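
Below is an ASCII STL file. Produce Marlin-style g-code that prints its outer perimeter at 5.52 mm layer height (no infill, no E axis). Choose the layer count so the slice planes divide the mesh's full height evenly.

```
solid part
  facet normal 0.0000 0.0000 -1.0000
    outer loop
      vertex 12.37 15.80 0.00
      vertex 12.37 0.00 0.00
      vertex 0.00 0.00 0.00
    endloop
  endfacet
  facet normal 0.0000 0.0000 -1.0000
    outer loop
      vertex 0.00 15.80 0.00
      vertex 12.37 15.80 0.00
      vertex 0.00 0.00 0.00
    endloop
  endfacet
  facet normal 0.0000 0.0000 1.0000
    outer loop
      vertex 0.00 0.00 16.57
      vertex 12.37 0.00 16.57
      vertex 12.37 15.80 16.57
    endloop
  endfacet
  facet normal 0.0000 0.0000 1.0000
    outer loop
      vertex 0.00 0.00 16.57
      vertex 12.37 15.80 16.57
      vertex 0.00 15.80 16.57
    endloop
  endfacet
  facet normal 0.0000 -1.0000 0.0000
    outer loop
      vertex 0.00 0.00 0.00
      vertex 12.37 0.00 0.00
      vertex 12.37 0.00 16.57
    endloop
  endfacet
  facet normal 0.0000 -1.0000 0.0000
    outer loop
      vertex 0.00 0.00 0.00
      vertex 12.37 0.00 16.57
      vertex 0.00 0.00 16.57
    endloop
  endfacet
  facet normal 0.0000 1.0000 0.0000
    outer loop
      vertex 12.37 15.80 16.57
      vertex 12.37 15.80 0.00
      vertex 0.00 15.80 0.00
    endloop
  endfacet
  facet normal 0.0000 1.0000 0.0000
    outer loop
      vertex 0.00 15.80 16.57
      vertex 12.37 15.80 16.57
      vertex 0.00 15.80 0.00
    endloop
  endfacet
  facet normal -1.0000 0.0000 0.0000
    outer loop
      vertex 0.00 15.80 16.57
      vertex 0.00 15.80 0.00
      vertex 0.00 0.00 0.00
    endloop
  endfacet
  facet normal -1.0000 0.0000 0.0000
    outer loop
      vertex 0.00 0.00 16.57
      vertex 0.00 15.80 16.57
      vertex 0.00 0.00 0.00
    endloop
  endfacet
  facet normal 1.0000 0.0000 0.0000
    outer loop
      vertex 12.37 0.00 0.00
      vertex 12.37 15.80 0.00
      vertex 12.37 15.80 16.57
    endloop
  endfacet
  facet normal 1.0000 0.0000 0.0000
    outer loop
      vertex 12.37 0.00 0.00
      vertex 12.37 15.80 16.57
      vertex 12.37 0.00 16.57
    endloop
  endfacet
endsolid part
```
; perimeter-only toolpath
G21 ; units = mm
G90 ; absolute positioning
G28 ; home
; layer 1
G0 Z5.52
G0 X0.00 Y0.00
G1 X12.37 Y0.00
G1 X12.37 Y15.80
G1 X0.00 Y15.80
G1 X0.00 Y0.00
; layer 2
G0 Z11.05
G0 X0.00 Y0.00
G1 X12.37 Y0.00
G1 X12.37 Y15.80
G1 X0.00 Y15.80
G1 X0.00 Y0.00
; layer 3
G0 Z16.57
G0 X0.00 Y0.00
G1 X12.37 Y0.00
G1 X12.37 Y15.80
G1 X0.00 Y15.80
G1 X0.00 Y0.00
M2 ; end

The solid is a rectangular box, roughly 12.4 × 15.8 mm footprint and 16.6 mm tall. Slicing at Δz = 5.52 mm — 3 equal slices spanning the solid's height, so layer i sits at z = i·h/3 — gives 3 non-empty perimeters. Each is a 4-segment closed polygon; G0 lifts to the layer z and rapids to the start vertex, then G1 traces the edges.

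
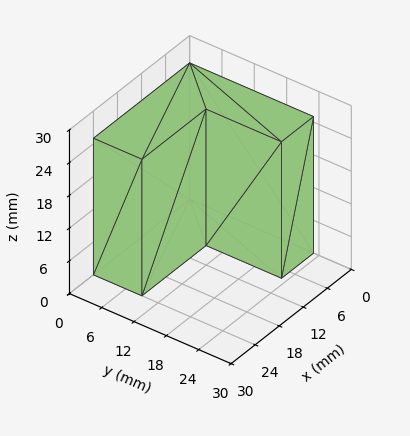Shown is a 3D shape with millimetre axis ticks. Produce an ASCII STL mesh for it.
Reading the render: the shape is an L-shaped prism: outer 24 × 23 mm, arm thicknesses ≈ 9 mm (horizontal) and 8 mm (vertical), extruded 25 mm in z (dimensions read to the nearest mm from the axis ticks). For the STL, each face is triangulated and given an outward normal.

solid part
  facet normal 0.0000 0.0000 -1.0000
    outer loop
      vertex 24.00 9.00 0.00
      vertex 24.00 0.00 0.00
      vertex 0.00 0.00 0.00
    endloop
  endfacet
  facet normal 0.0000 0.0000 -1.0000
    outer loop
      vertex 8.00 9.00 0.00
      vertex 24.00 9.00 0.00
      vertex 0.00 0.00 0.00
    endloop
  endfacet
  facet normal 0.0000 0.0000 -1.0000
    outer loop
      vertex 8.00 23.00 0.00
      vertex 8.00 9.00 0.00
      vertex 0.00 0.00 0.00
    endloop
  endfacet
  facet normal 0.0000 0.0000 -1.0000
    outer loop
      vertex 0.00 23.00 0.00
      vertex 8.00 23.00 0.00
      vertex 0.00 0.00 0.00
    endloop
  endfacet
  facet normal 0.0000 0.0000 1.0000
    outer loop
      vertex 0.00 0.00 25.00
      vertex 24.00 0.00 25.00
      vertex 24.00 9.00 25.00
    endloop
  endfacet
  facet normal 0.0000 0.0000 1.0000
    outer loop
      vertex 0.00 0.00 25.00
      vertex 24.00 9.00 25.00
      vertex 8.00 9.00 25.00
    endloop
  endfacet
  facet normal 0.0000 0.0000 1.0000
    outer loop
      vertex 0.00 0.00 25.00
      vertex 8.00 9.00 25.00
      vertex 8.00 23.00 25.00
    endloop
  endfacet
  facet normal 0.0000 0.0000 1.0000
    outer loop
      vertex 0.00 0.00 25.00
      vertex 8.00 23.00 25.00
      vertex 0.00 23.00 25.00
    endloop
  endfacet
  facet normal 0.0000 -1.0000 0.0000
    outer loop
      vertex 0.00 0.00 0.00
      vertex 24.00 0.00 0.00
      vertex 24.00 0.00 25.00
    endloop
  endfacet
  facet normal 0.0000 -1.0000 0.0000
    outer loop
      vertex 0.00 0.00 0.00
      vertex 24.00 0.00 25.00
      vertex 0.00 0.00 25.00
    endloop
  endfacet
  facet normal 1.0000 0.0000 0.0000
    outer loop
      vertex 24.00 0.00 0.00
      vertex 24.00 9.00 0.00
      vertex 24.00 9.00 25.00
    endloop
  endfacet
  facet normal 1.0000 0.0000 0.0000
    outer loop
      vertex 24.00 0.00 0.00
      vertex 24.00 9.00 25.00
      vertex 24.00 0.00 25.00
    endloop
  endfacet
  facet normal 0.0000 1.0000 0.0000
    outer loop
      vertex 24.00 9.00 0.00
      vertex 8.00 9.00 0.00
      vertex 8.00 9.00 25.00
    endloop
  endfacet
  facet normal 0.0000 1.0000 0.0000
    outer loop
      vertex 24.00 9.00 0.00
      vertex 8.00 9.00 25.00
      vertex 24.00 9.00 25.00
    endloop
  endfacet
  facet normal 1.0000 0.0000 0.0000
    outer loop
      vertex 8.00 9.00 0.00
      vertex 8.00 23.00 0.00
      vertex 8.00 23.00 25.00
    endloop
  endfacet
  facet normal 1.0000 0.0000 0.0000
    outer loop
      vertex 8.00 9.00 0.00
      vertex 8.00 23.00 25.00
      vertex 8.00 9.00 25.00
    endloop
  endfacet
  facet normal 0.0000 1.0000 0.0000
    outer loop
      vertex 8.00 23.00 0.00
      vertex 0.00 23.00 0.00
      vertex 0.00 23.00 25.00
    endloop
  endfacet
  facet normal 0.0000 1.0000 0.0000
    outer loop
      vertex 8.00 23.00 0.00
      vertex 0.00 23.00 25.00
      vertex 8.00 23.00 25.00
    endloop
  endfacet
  facet normal -1.0000 0.0000 0.0000
    outer loop
      vertex 0.00 23.00 0.00
      vertex 0.00 0.00 0.00
      vertex 0.00 0.00 25.00
    endloop
  endfacet
  facet normal -1.0000 0.0000 0.0000
    outer loop
      vertex 0.00 23.00 0.00
      vertex 0.00 0.00 25.00
      vertex 0.00 23.00 25.00
    endloop
  endfacet
endsolid part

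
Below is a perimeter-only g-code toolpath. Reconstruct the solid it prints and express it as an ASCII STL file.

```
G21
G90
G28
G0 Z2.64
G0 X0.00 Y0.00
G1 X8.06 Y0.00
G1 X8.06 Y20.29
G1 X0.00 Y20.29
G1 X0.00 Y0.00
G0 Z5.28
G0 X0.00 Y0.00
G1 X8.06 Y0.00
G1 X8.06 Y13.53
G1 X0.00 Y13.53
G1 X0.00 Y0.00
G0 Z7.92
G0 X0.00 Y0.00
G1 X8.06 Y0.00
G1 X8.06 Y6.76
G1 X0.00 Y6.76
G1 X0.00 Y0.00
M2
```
solid part
  facet normal 0.0000 0.0000 -1.0000
    outer loop
      vertex 8.06 27.05 0.00
      vertex 8.06 0.00 0.00
      vertex 0.00 0.00 0.00
    endloop
  endfacet
  facet normal 0.0000 0.0000 -1.0000
    outer loop
      vertex 0.00 27.05 0.00
      vertex 8.06 27.05 0.00
      vertex 0.00 0.00 0.00
    endloop
  endfacet
  facet normal 0.0000 -1.0000 0.0000
    outer loop
      vertex 0.00 0.00 0.00
      vertex 8.06 0.00 0.00
      vertex 8.06 0.00 10.56
    endloop
  endfacet
  facet normal 0.0000 -1.0000 0.0000
    outer loop
      vertex 0.00 0.00 0.00
      vertex 8.06 0.00 10.56
      vertex 0.00 0.00 10.56
    endloop
  endfacet
  facet normal 0.0000 0.3637 0.9315
    outer loop
      vertex 0.00 0.00 10.56
      vertex 8.06 0.00 10.56
      vertex 8.06 27.05 0.00
    endloop
  endfacet
  facet normal 0.0000 0.3637 0.9315
    outer loop
      vertex 0.00 0.00 10.56
      vertex 8.06 27.05 0.00
      vertex 0.00 27.05 0.00
    endloop
  endfacet
  facet normal -1.0000 0.0000 0.0000
    outer loop
      vertex 0.00 0.00 10.56
      vertex 0.00 27.05 0.00
      vertex 0.00 0.00 0.00
    endloop
  endfacet
  facet normal 1.0000 0.0000 0.0000
    outer loop
      vertex 8.06 0.00 0.00
      vertex 8.06 27.05 0.00
      vertex 8.06 0.00 10.56
    endloop
  endfacet
endsolid part

The G0 Z moves step by Δz≈2.64 mm. The G1 loops shrink linearly with z, so the solid tapers from its base footprint up to z≈10.6. Closing with a flat bottom cap and the tapered top and triangulating gives 8 facets — a wedge (ramp): 8.06 × 27.1 mm base, rising to 10.6 mm along the y=0 edge and sloping linearly to z=0 at y=27.1.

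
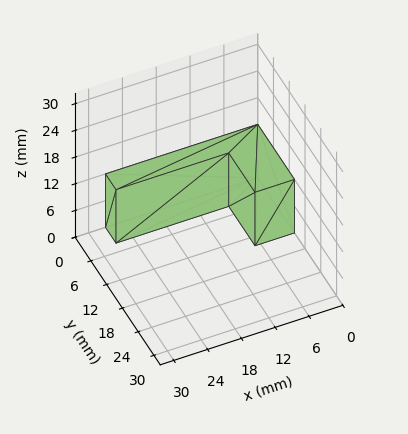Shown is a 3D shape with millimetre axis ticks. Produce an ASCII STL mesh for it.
Reading the render: the shape is an L-shaped prism: outer 27 × 14 mm, arm thicknesses ≈ 4 mm (horizontal) and 7 mm (vertical), extruded 12 mm in z (dimensions read to the nearest mm from the axis ticks). For the STL, each face is triangulated and given an outward normal.

solid part
  facet normal 0.0000 0.0000 -1.0000
    outer loop
      vertex 27.000 4.000 0.000
      vertex 27.000 0.000 0.000
      vertex 0.000 0.000 0.000
    endloop
  endfacet
  facet normal 0.0000 0.0000 -1.0000
    outer loop
      vertex 7.000 4.000 0.000
      vertex 27.000 4.000 0.000
      vertex 0.000 0.000 0.000
    endloop
  endfacet
  facet normal 0.0000 0.0000 -1.0000
    outer loop
      vertex 7.000 14.000 0.000
      vertex 7.000 4.000 0.000
      vertex 0.000 0.000 0.000
    endloop
  endfacet
  facet normal 0.0000 0.0000 -1.0000
    outer loop
      vertex 0.000 14.000 0.000
      vertex 7.000 14.000 0.000
      vertex 0.000 0.000 0.000
    endloop
  endfacet
  facet normal 0.0000 0.0000 1.0000
    outer loop
      vertex 0.000 0.000 12.000
      vertex 27.000 0.000 12.000
      vertex 27.000 4.000 12.000
    endloop
  endfacet
  facet normal 0.0000 0.0000 1.0000
    outer loop
      vertex 0.000 0.000 12.000
      vertex 27.000 4.000 12.000
      vertex 7.000 4.000 12.000
    endloop
  endfacet
  facet normal 0.0000 0.0000 1.0000
    outer loop
      vertex 0.000 0.000 12.000
      vertex 7.000 4.000 12.000
      vertex 7.000 14.000 12.000
    endloop
  endfacet
  facet normal 0.0000 0.0000 1.0000
    outer loop
      vertex 0.000 0.000 12.000
      vertex 7.000 14.000 12.000
      vertex 0.000 14.000 12.000
    endloop
  endfacet
  facet normal 0.0000 -1.0000 0.0000
    outer loop
      vertex 0.000 0.000 0.000
      vertex 27.000 0.000 0.000
      vertex 27.000 0.000 12.000
    endloop
  endfacet
  facet normal 0.0000 -1.0000 0.0000
    outer loop
      vertex 0.000 0.000 0.000
      vertex 27.000 0.000 12.000
      vertex 0.000 0.000 12.000
    endloop
  endfacet
  facet normal 1.0000 0.0000 0.0000
    outer loop
      vertex 27.000 0.000 0.000
      vertex 27.000 4.000 0.000
      vertex 27.000 4.000 12.000
    endloop
  endfacet
  facet normal 1.0000 0.0000 0.0000
    outer loop
      vertex 27.000 0.000 0.000
      vertex 27.000 4.000 12.000
      vertex 27.000 0.000 12.000
    endloop
  endfacet
  facet normal 0.0000 1.0000 0.0000
    outer loop
      vertex 27.000 4.000 0.000
      vertex 7.000 4.000 0.000
      vertex 7.000 4.000 12.000
    endloop
  endfacet
  facet normal 0.0000 1.0000 0.0000
    outer loop
      vertex 27.000 4.000 0.000
      vertex 7.000 4.000 12.000
      vertex 27.000 4.000 12.000
    endloop
  endfacet
  facet normal 1.0000 0.0000 0.0000
    outer loop
      vertex 7.000 4.000 0.000
      vertex 7.000 14.000 0.000
      vertex 7.000 14.000 12.000
    endloop
  endfacet
  facet normal 1.0000 0.0000 0.0000
    outer loop
      vertex 7.000 4.000 0.000
      vertex 7.000 14.000 12.000
      vertex 7.000 4.000 12.000
    endloop
  endfacet
  facet normal 0.0000 1.0000 0.0000
    outer loop
      vertex 7.000 14.000 0.000
      vertex 0.000 14.000 0.000
      vertex 0.000 14.000 12.000
    endloop
  endfacet
  facet normal 0.0000 1.0000 0.0000
    outer loop
      vertex 7.000 14.000 0.000
      vertex 0.000 14.000 12.000
      vertex 7.000 14.000 12.000
    endloop
  endfacet
  facet normal -1.0000 0.0000 0.0000
    outer loop
      vertex 0.000 14.000 0.000
      vertex 0.000 0.000 0.000
      vertex 0.000 0.000 12.000
    endloop
  endfacet
  facet normal -1.0000 0.0000 0.0000
    outer loop
      vertex 0.000 14.000 0.000
      vertex 0.000 0.000 12.000
      vertex 0.000 14.000 12.000
    endloop
  endfacet
endsolid part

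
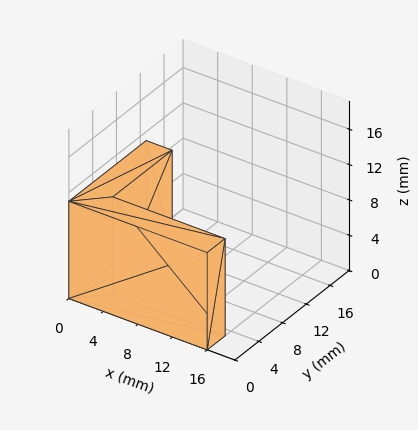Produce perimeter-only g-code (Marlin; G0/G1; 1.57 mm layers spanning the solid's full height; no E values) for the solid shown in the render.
Reading the render: the shape is an L-shaped prism: outer 16 × 13 mm, arm thicknesses ≈ 3 mm (horizontal) and 3 mm (vertical), extruded 11 mm in z (dimensions read to the nearest mm from the axis ticks). For the g-code, the solid's height is divided into equal slices at the stated Δz and each level perimeter traced with G1 moves after a G0 lift.

; perimeter-only toolpath
G21 ; units = mm
G90 ; absolute positioning
G28 ; home
; layer 1
G0 Z1.57
G0 X0.00 Y0.00
G1 X16.00 Y0.00
G1 X16.00 Y3.00
G1 X3.00 Y3.00
G1 X3.00 Y13.00
G1 X0.00 Y13.00
G1 X0.00 Y0.00
; layer 2
G0 Z3.14
G0 X0.00 Y0.00
G1 X16.00 Y0.00
G1 X16.00 Y3.00
G1 X3.00 Y3.00
G1 X3.00 Y13.00
G1 X0.00 Y13.00
G1 X0.00 Y0.00
; layer 3
G0 Z4.71
G0 X0.00 Y0.00
G1 X16.00 Y0.00
G1 X16.00 Y3.00
G1 X3.00 Y3.00
G1 X3.00 Y13.00
G1 X0.00 Y13.00
G1 X0.00 Y0.00
; layer 4
G0 Z6.29
G0 X0.00 Y0.00
G1 X16.00 Y0.00
G1 X16.00 Y3.00
G1 X3.00 Y3.00
G1 X3.00 Y13.00
G1 X0.00 Y13.00
G1 X0.00 Y0.00
; layer 5
G0 Z7.86
G0 X0.00 Y0.00
G1 X16.00 Y0.00
G1 X16.00 Y3.00
G1 X3.00 Y3.00
G1 X3.00 Y13.00
G1 X0.00 Y13.00
G1 X0.00 Y0.00
; layer 6
G0 Z9.43
G0 X0.00 Y0.00
G1 X16.00 Y0.00
G1 X16.00 Y3.00
G1 X3.00 Y3.00
G1 X3.00 Y13.00
G1 X0.00 Y13.00
G1 X0.00 Y0.00
; layer 7
G0 Z11.00
G0 X0.00 Y0.00
G1 X16.00 Y0.00
G1 X16.00 Y3.00
G1 X3.00 Y3.00
G1 X3.00 Y13.00
G1 X0.00 Y13.00
G1 X0.00 Y0.00
M2 ; end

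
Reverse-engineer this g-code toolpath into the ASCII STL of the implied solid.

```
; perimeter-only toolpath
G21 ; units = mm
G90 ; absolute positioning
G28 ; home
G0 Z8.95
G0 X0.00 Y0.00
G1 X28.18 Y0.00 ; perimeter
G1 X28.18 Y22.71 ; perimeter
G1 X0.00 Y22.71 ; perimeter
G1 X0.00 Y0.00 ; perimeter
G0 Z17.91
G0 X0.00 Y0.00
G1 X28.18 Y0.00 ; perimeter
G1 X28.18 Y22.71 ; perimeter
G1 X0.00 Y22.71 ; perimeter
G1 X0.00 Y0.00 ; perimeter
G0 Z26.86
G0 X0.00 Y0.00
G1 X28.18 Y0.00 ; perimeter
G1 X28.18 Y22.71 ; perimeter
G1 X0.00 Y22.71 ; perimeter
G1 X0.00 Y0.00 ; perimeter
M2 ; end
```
solid part
  facet normal 0.0000 0.0000 -1.0000
    outer loop
      vertex 28.18 22.71 0.00
      vertex 28.18 0.00 0.00
      vertex 0.00 0.00 0.00
    endloop
  endfacet
  facet normal 0.0000 0.0000 -1.0000
    outer loop
      vertex 0.00 22.71 0.00
      vertex 28.18 22.71 0.00
      vertex 0.00 0.00 0.00
    endloop
  endfacet
  facet normal 0.0000 0.0000 1.0000
    outer loop
      vertex 0.00 0.00 26.86
      vertex 28.18 0.00 26.86
      vertex 28.18 22.71 26.86
    endloop
  endfacet
  facet normal 0.0000 0.0000 1.0000
    outer loop
      vertex 0.00 0.00 26.86
      vertex 28.18 22.71 26.86
      vertex 0.00 22.71 26.86
    endloop
  endfacet
  facet normal 0.0000 -1.0000 0.0000
    outer loop
      vertex 0.00 0.00 0.00
      vertex 28.18 0.00 0.00
      vertex 28.18 0.00 26.86
    endloop
  endfacet
  facet normal 0.0000 -1.0000 0.0000
    outer loop
      vertex 0.00 0.00 0.00
      vertex 28.18 0.00 26.86
      vertex 0.00 0.00 26.86
    endloop
  endfacet
  facet normal 0.0000 1.0000 0.0000
    outer loop
      vertex 28.18 22.71 26.86
      vertex 28.18 22.71 0.00
      vertex 0.00 22.71 0.00
    endloop
  endfacet
  facet normal 0.0000 1.0000 0.0000
    outer loop
      vertex 0.00 22.71 26.86
      vertex 28.18 22.71 26.86
      vertex 0.00 22.71 0.00
    endloop
  endfacet
  facet normal -1.0000 0.0000 0.0000
    outer loop
      vertex 0.00 22.71 26.86
      vertex 0.00 22.71 0.00
      vertex 0.00 0.00 0.00
    endloop
  endfacet
  facet normal -1.0000 0.0000 0.0000
    outer loop
      vertex 0.00 0.00 26.86
      vertex 0.00 22.71 26.86
      vertex 0.00 0.00 0.00
    endloop
  endfacet
  facet normal 1.0000 0.0000 0.0000
    outer loop
      vertex 28.18 0.00 0.00
      vertex 28.18 22.71 0.00
      vertex 28.18 22.71 26.86
    endloop
  endfacet
  facet normal 1.0000 0.0000 0.0000
    outer loop
      vertex 28.18 0.00 0.00
      vertex 28.18 22.71 26.86
      vertex 28.18 0.00 26.86
    endloop
  endfacet
endsolid part

The G0 Z moves step by Δz≈8.95 mm. Every layer's G1 loop is the same polygon, so the solid is a straight extrusion of it from z=0 to z≈26.9. Closing with flat bottom and top caps and triangulating gives 12 facets — a rectangular box, roughly 28.2 × 22.7 mm footprint and 26.9 mm tall.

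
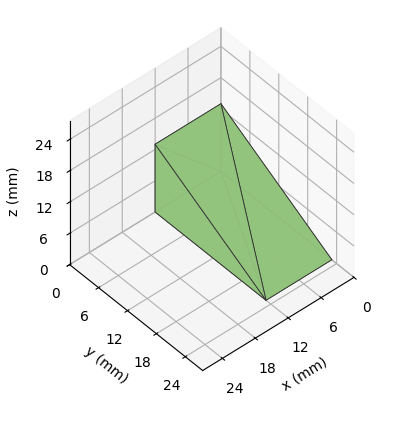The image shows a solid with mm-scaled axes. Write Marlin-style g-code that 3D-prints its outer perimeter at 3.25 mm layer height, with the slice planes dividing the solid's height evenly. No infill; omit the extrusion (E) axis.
Reading the render: the shape is a wedge (ramp): 12 × 23 mm base, rising to 13 mm along the y=0 edge and sloping linearly to z=0 at y=23 (dimensions read to the nearest mm from the axis ticks). For the g-code, the solid's height is divided into equal slices at the stated Δz and each level perimeter traced with G1 moves after a G0 lift.

; perimeter-only toolpath
G21 ; units = mm
G90 ; absolute positioning
G28 ; home
; layer 1
G0 Z3.25
G0 X0.00 Y0.00
G1 X12.00 Y0.00
G1 X12.00 Y17.25
G1 X0.00 Y17.25
G1 X0.00 Y0.00
; layer 2
G0 Z6.50
G0 X0.00 Y0.00
G1 X12.00 Y0.00
G1 X12.00 Y11.50
G1 X0.00 Y11.50
G1 X0.00 Y0.00
; layer 3
G0 Z9.75
G0 X0.00 Y0.00
G1 X12.00 Y0.00
G1 X12.00 Y5.75
G1 X0.00 Y5.75
G1 X0.00 Y0.00
M2 ; end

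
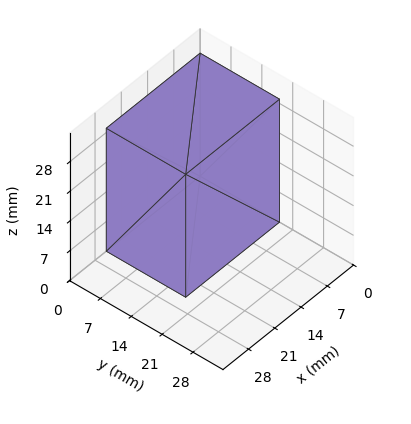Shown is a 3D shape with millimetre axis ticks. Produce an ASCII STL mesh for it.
Reading the render: the shape is a rectangular box, roughly 25 × 18 mm footprint and 29 mm tall (dimensions read to the nearest mm from the axis ticks). For the STL, each face is triangulated and given an outward normal.

solid part
  facet normal 0.0000 0.0000 -1.0000
    outer loop
      vertex 25.0 18.0 0.0
      vertex 25.0 0.0 0.0
      vertex 0.0 0.0 0.0
    endloop
  endfacet
  facet normal 0.0000 0.0000 -1.0000
    outer loop
      vertex 0.0 18.0 0.0
      vertex 25.0 18.0 0.0
      vertex 0.0 0.0 0.0
    endloop
  endfacet
  facet normal 0.0000 0.0000 1.0000
    outer loop
      vertex 0.0 0.0 29.0
      vertex 25.0 0.0 29.0
      vertex 25.0 18.0 29.0
    endloop
  endfacet
  facet normal 0.0000 0.0000 1.0000
    outer loop
      vertex 0.0 0.0 29.0
      vertex 25.0 18.0 29.0
      vertex 0.0 18.0 29.0
    endloop
  endfacet
  facet normal 0.0000 -1.0000 0.0000
    outer loop
      vertex 0.0 0.0 0.0
      vertex 25.0 0.0 0.0
      vertex 25.0 0.0 29.0
    endloop
  endfacet
  facet normal 0.0000 -1.0000 0.0000
    outer loop
      vertex 0.0 0.0 0.0
      vertex 25.0 0.0 29.0
      vertex 0.0 0.0 29.0
    endloop
  endfacet
  facet normal 0.0000 1.0000 0.0000
    outer loop
      vertex 25.0 18.0 29.0
      vertex 25.0 18.0 0.0
      vertex 0.0 18.0 0.0
    endloop
  endfacet
  facet normal 0.0000 1.0000 0.0000
    outer loop
      vertex 0.0 18.0 29.0
      vertex 25.0 18.0 29.0
      vertex 0.0 18.0 0.0
    endloop
  endfacet
  facet normal -1.0000 0.0000 0.0000
    outer loop
      vertex 0.0 18.0 29.0
      vertex 0.0 18.0 0.0
      vertex 0.0 0.0 0.0
    endloop
  endfacet
  facet normal -1.0000 0.0000 0.0000
    outer loop
      vertex 0.0 0.0 29.0
      vertex 0.0 18.0 29.0
      vertex 0.0 0.0 0.0
    endloop
  endfacet
  facet normal 1.0000 0.0000 0.0000
    outer loop
      vertex 25.0 0.0 0.0
      vertex 25.0 18.0 0.0
      vertex 25.0 18.0 29.0
    endloop
  endfacet
  facet normal 1.0000 0.0000 0.0000
    outer loop
      vertex 25.0 0.0 0.0
      vertex 25.0 18.0 29.0
      vertex 25.0 0.0 29.0
    endloop
  endfacet
endsolid part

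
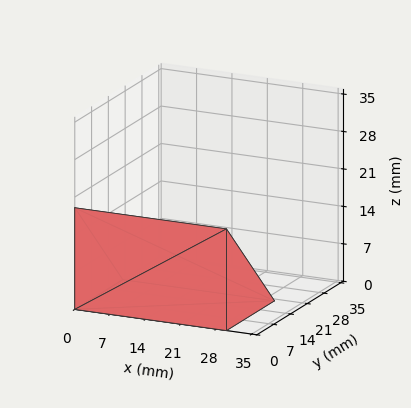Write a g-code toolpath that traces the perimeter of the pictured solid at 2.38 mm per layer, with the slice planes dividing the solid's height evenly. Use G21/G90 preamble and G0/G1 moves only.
Reading the render: the shape is a wedge (ramp): 30 × 20 mm base, rising to 19 mm along the y=0 edge and sloping linearly to z=0 at y=20 (dimensions read to the nearest mm from the axis ticks). For the g-code, the solid's height is divided into equal slices at the stated Δz and each level perimeter traced with G1 moves after a G0 lift.

; perimeter-only toolpath
G21 ; units = mm
G90 ; absolute positioning
G28 ; home
; layer 1
G0 Z2.38
G0 X0.00 Y0.00
G1 X30.00 Y0.00
G1 X30.00 Y17.50
G1 X0.00 Y17.50
G1 X0.00 Y0.00
; layer 2
G0 Z4.75
G0 X0.00 Y0.00
G1 X30.00 Y0.00
G1 X30.00 Y15.00
G1 X0.00 Y15.00
G1 X0.00 Y0.00
; layer 3
G0 Z7.12
G0 X0.00 Y0.00
G1 X30.00 Y0.00
G1 X30.00 Y12.50
G1 X0.00 Y12.50
G1 X0.00 Y0.00
; layer 4
G0 Z9.50
G0 X0.00 Y0.00
G1 X30.00 Y0.00
G1 X30.00 Y10.00
G1 X0.00 Y10.00
G1 X0.00 Y0.00
; layer 5
G0 Z11.88
G0 X0.00 Y0.00
G1 X30.00 Y0.00
G1 X30.00 Y7.50
G1 X0.00 Y7.50
G1 X0.00 Y0.00
; layer 6
G0 Z14.25
G0 X0.00 Y0.00
G1 X30.00 Y0.00
G1 X30.00 Y5.00
G1 X0.00 Y5.00
G1 X0.00 Y0.00
; layer 7
G0 Z16.62
G0 X0.00 Y0.00
G1 X30.00 Y0.00
G1 X30.00 Y2.50
G1 X0.00 Y2.50
G1 X0.00 Y0.00
M2 ; end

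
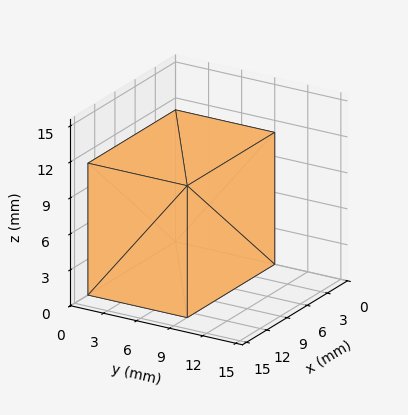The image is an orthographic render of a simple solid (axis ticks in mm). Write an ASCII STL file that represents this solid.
Reading the render: the shape is a rectangular box, roughly 13 × 9 mm footprint and 11 mm tall (dimensions read to the nearest mm from the axis ticks). For the STL, each face is triangulated and given an outward normal.

solid part
  facet normal 0.0000 0.0000 -1.0000
    outer loop
      vertex 13.0 9.0 0.0
      vertex 13.0 0.0 0.0
      vertex 0.0 0.0 0.0
    endloop
  endfacet
  facet normal 0.0000 0.0000 -1.0000
    outer loop
      vertex 0.0 9.0 0.0
      vertex 13.0 9.0 0.0
      vertex 0.0 0.0 0.0
    endloop
  endfacet
  facet normal 0.0000 0.0000 1.0000
    outer loop
      vertex 0.0 0.0 11.0
      vertex 13.0 0.0 11.0
      vertex 13.0 9.0 11.0
    endloop
  endfacet
  facet normal 0.0000 0.0000 1.0000
    outer loop
      vertex 0.0 0.0 11.0
      vertex 13.0 9.0 11.0
      vertex 0.0 9.0 11.0
    endloop
  endfacet
  facet normal 0.0000 -1.0000 0.0000
    outer loop
      vertex 0.0 0.0 0.0
      vertex 13.0 0.0 0.0
      vertex 13.0 0.0 11.0
    endloop
  endfacet
  facet normal 0.0000 -1.0000 0.0000
    outer loop
      vertex 0.0 0.0 0.0
      vertex 13.0 0.0 11.0
      vertex 0.0 0.0 11.0
    endloop
  endfacet
  facet normal 0.0000 1.0000 0.0000
    outer loop
      vertex 13.0 9.0 11.0
      vertex 13.0 9.0 0.0
      vertex 0.0 9.0 0.0
    endloop
  endfacet
  facet normal 0.0000 1.0000 0.0000
    outer loop
      vertex 0.0 9.0 11.0
      vertex 13.0 9.0 11.0
      vertex 0.0 9.0 0.0
    endloop
  endfacet
  facet normal -1.0000 0.0000 0.0000
    outer loop
      vertex 0.0 9.0 11.0
      vertex 0.0 9.0 0.0
      vertex 0.0 0.0 0.0
    endloop
  endfacet
  facet normal -1.0000 0.0000 0.0000
    outer loop
      vertex 0.0 0.0 11.0
      vertex 0.0 9.0 11.0
      vertex 0.0 0.0 0.0
    endloop
  endfacet
  facet normal 1.0000 0.0000 0.0000
    outer loop
      vertex 13.0 0.0 0.0
      vertex 13.0 9.0 0.0
      vertex 13.0 9.0 11.0
    endloop
  endfacet
  facet normal 1.0000 0.0000 0.0000
    outer loop
      vertex 13.0 0.0 0.0
      vertex 13.0 9.0 11.0
      vertex 13.0 0.0 11.0
    endloop
  endfacet
endsolid part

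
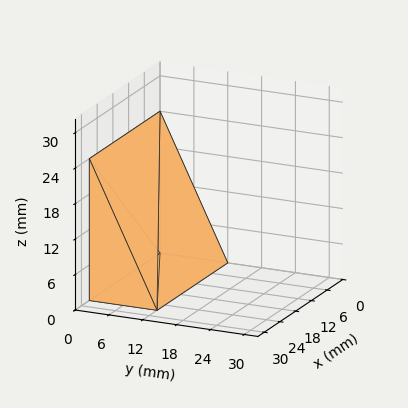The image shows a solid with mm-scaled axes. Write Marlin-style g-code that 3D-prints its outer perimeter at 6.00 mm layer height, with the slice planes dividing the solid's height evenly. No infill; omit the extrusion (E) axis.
Reading the render: the shape is a wedge (ramp): 27 × 12 mm base, rising to 24 mm along the y=0 edge and sloping linearly to z=0 at y=12 (dimensions read to the nearest mm from the axis ticks). For the g-code, the solid's height is divided into equal slices at the stated Δz and each level perimeter traced with G1 moves after a G0 lift.

; perimeter-only toolpath
G21 ; units = mm
G90 ; absolute positioning
G28 ; home
; layer 1
G0 Z6.00
G0 X0.00 Y0.00
G1 X27.00 Y0.00
G1 X27.00 Y9.00
G1 X0.00 Y9.00
G1 X0.00 Y0.00
; layer 2
G0 Z12.00
G0 X0.00 Y0.00
G1 X27.00 Y0.00
G1 X27.00 Y6.00
G1 X0.00 Y6.00
G1 X0.00 Y0.00
; layer 3
G0 Z18.00
G0 X0.00 Y0.00
G1 X27.00 Y0.00
G1 X27.00 Y3.00
G1 X0.00 Y3.00
G1 X0.00 Y0.00
M2 ; end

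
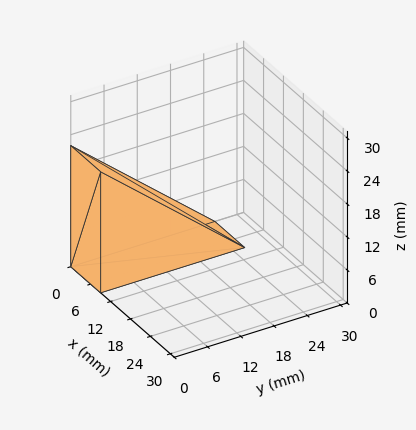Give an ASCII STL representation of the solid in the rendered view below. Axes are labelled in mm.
Reading the render: the shape is a wedge (ramp): 9 × 26 mm base, rising to 22 mm along the y=0 edge and sloping linearly to z=0 at y=26 (dimensions read to the nearest mm from the axis ticks). For the STL, each face is triangulated and given an outward normal.

solid part
  facet normal 0.0000 0.0000 -1.0000
    outer loop
      vertex 9.00 26.00 0.00
      vertex 9.00 0.00 0.00
      vertex 0.00 0.00 0.00
    endloop
  endfacet
  facet normal 0.0000 0.0000 -1.0000
    outer loop
      vertex 0.00 26.00 0.00
      vertex 9.00 26.00 0.00
      vertex 0.00 0.00 0.00
    endloop
  endfacet
  facet normal 0.0000 -1.0000 0.0000
    outer loop
      vertex 0.00 0.00 0.00
      vertex 9.00 0.00 0.00
      vertex 9.00 0.00 22.00
    endloop
  endfacet
  facet normal 0.0000 -1.0000 0.0000
    outer loop
      vertex 0.00 0.00 0.00
      vertex 9.00 0.00 22.00
      vertex 0.00 0.00 22.00
    endloop
  endfacet
  facet normal 0.0000 0.6459 0.7634
    outer loop
      vertex 0.00 0.00 22.00
      vertex 9.00 0.00 22.00
      vertex 9.00 26.00 0.00
    endloop
  endfacet
  facet normal 0.0000 0.6459 0.7634
    outer loop
      vertex 0.00 0.00 22.00
      vertex 9.00 26.00 0.00
      vertex 0.00 26.00 0.00
    endloop
  endfacet
  facet normal -1.0000 0.0000 0.0000
    outer loop
      vertex 0.00 0.00 22.00
      vertex 0.00 26.00 0.00
      vertex 0.00 0.00 0.00
    endloop
  endfacet
  facet normal 1.0000 0.0000 0.0000
    outer loop
      vertex 9.00 0.00 0.00
      vertex 9.00 26.00 0.00
      vertex 9.00 0.00 22.00
    endloop
  endfacet
endsolid part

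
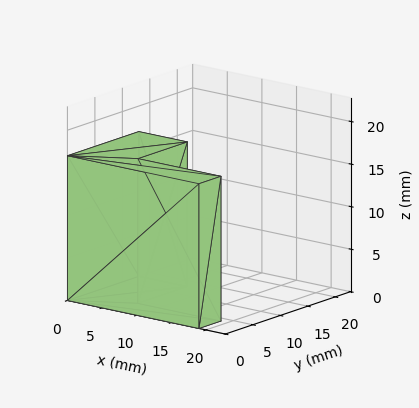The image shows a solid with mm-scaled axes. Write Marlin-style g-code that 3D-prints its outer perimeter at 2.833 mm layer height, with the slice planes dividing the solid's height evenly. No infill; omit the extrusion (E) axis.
Reading the render: the shape is an L-shaped prism: outer 19 × 13 mm, arm thicknesses ≈ 4 mm (horizontal) and 7 mm (vertical), extruded 17 mm in z (dimensions read to the nearest mm from the axis ticks). For the g-code, the solid's height is divided into equal slices at the stated Δz and each level perimeter traced with G1 moves after a G0 lift.

; perimeter-only toolpath
G21 ; units = mm
G90 ; absolute positioning
G28 ; home
; layer 1
G0 Z2.833
G0 X0.000 Y0.000
G1 X19.000 Y0.000
G1 X19.000 Y4.000
G1 X7.000 Y4.000
G1 X7.000 Y13.000
G1 X0.000 Y13.000
G1 X0.000 Y0.000
; layer 2
G0 Z5.667
G0 X0.000 Y0.000
G1 X19.000 Y0.000
G1 X19.000 Y4.000
G1 X7.000 Y4.000
G1 X7.000 Y13.000
G1 X0.000 Y13.000
G1 X0.000 Y0.000
; layer 3
G0 Z8.500
G0 X0.000 Y0.000
G1 X19.000 Y0.000
G1 X19.000 Y4.000
G1 X7.000 Y4.000
G1 X7.000 Y13.000
G1 X0.000 Y13.000
G1 X0.000 Y0.000
; layer 4
G0 Z11.333
G0 X0.000 Y0.000
G1 X19.000 Y0.000
G1 X19.000 Y4.000
G1 X7.000 Y4.000
G1 X7.000 Y13.000
G1 X0.000 Y13.000
G1 X0.000 Y0.000
; layer 5
G0 Z14.167
G0 X0.000 Y0.000
G1 X19.000 Y0.000
G1 X19.000 Y4.000
G1 X7.000 Y4.000
G1 X7.000 Y13.000
G1 X0.000 Y13.000
G1 X0.000 Y0.000
; layer 6
G0 Z17.000
G0 X0.000 Y0.000
G1 X19.000 Y0.000
G1 X19.000 Y4.000
G1 X7.000 Y4.000
G1 X7.000 Y13.000
G1 X0.000 Y13.000
G1 X0.000 Y0.000
M2 ; end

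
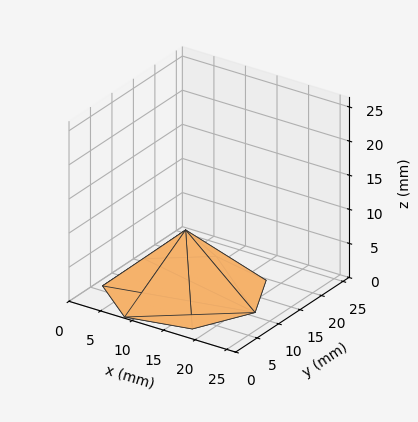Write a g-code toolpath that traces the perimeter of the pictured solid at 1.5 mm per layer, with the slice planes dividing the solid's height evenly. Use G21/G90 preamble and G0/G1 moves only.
Reading the render: the shape is a regular 7-sided pyramid, base circumscribed radius ≈ 11 mm, apex at z ≈ 9 mm (dimensions read to the nearest mm from the axis ticks). For the g-code, the solid's height is divided into equal slices at the stated Δz and each level perimeter traced with G1 moves after a G0 lift.

; perimeter-only toolpath
G21 ; units = mm
G90 ; absolute positioning
G28 ; home
; layer 1
G0 Z1.5
G0 X20.2 Y11.0
G1 X16.8 Y18.2
G1 X9.0 Y19.9
G1 X2.8 Y15.0
G1 X2.8 Y7.0
G1 X9.0 Y2.1
G1 X16.8 Y3.8
G1 X20.2 Y11.0
; layer 2
G0 Z3.0
G0 X18.3 Y11.0
G1 X15.6 Y16.7
G1 X9.4 Y18.1
G1 X4.4 Y14.2
G1 X4.4 Y7.8
G1 X9.4 Y3.9
G1 X15.6 Y5.3
G1 X18.3 Y11.0
; layer 3
G0 Z4.5
G0 X16.5 Y11.0
G1 X14.4 Y15.3
G1 X9.8 Y16.4
G1 X6.0 Y13.4
G1 X6.0 Y8.6
G1 X9.8 Y5.7
G1 X14.4 Y6.7
G1 X16.5 Y11.0
; layer 4
G0 Z6.0
G0 X14.7 Y11.0
G1 X13.3 Y13.9
G1 X10.2 Y14.6
G1 X7.7 Y12.6
G1 X7.7 Y9.4
G1 X10.2 Y7.4
G1 X13.3 Y8.1
G1 X14.7 Y11.0
; layer 5
G0 Z7.5
G0 X12.8 Y11.0
G1 X12.2 Y12.4
G1 X10.6 Y12.8
G1 X9.4 Y11.8
G1 X9.4 Y10.2
G1 X10.6 Y9.2
G1 X12.2 Y9.6
G1 X12.8 Y11.0
M2 ; end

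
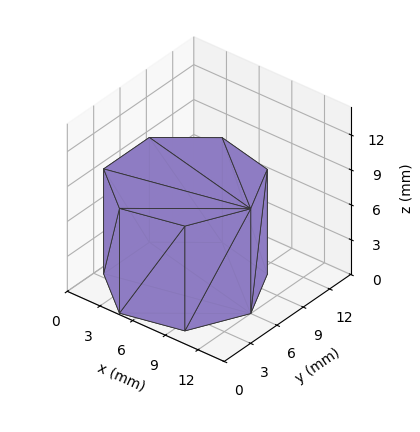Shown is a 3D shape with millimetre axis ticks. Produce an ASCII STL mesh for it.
Reading the render: the shape is a regular 7-sided prism (a cylinder approximated with 7 flat sides), circumscribed radius ≈ 6 mm, height ≈ 9 mm (dimensions read to the nearest mm from the axis ticks). For the STL, each face is triangulated and given an outward normal.

solid part
  facet normal 0.0000 0.0000 -1.0000
    outer loop
      vertex 4.665 11.850 0.000
      vertex 9.741 10.691 0.000
      vertex 12.000 6.000 0.000
    endloop
  endfacet
  facet normal 0.0000 0.0000 -1.0000
    outer loop
      vertex 0.594 8.603 0.000
      vertex 4.665 11.850 0.000
      vertex 12.000 6.000 0.000
    endloop
  endfacet
  facet normal 0.0000 0.0000 -1.0000
    outer loop
      vertex 0.594 3.397 0.000
      vertex 0.594 8.603 0.000
      vertex 12.000 6.000 0.000
    endloop
  endfacet
  facet normal 0.0000 0.0000 -1.0000
    outer loop
      vertex 4.665 0.150 0.000
      vertex 0.594 3.397 0.000
      vertex 12.000 6.000 0.000
    endloop
  endfacet
  facet normal 0.0000 0.0000 -1.0000
    outer loop
      vertex 9.741 1.309 0.000
      vertex 4.665 0.150 0.000
      vertex 12.000 6.000 0.000
    endloop
  endfacet
  facet normal 0.0000 0.0000 1.0000
    outer loop
      vertex 12.000 6.000 9.000
      vertex 9.741 10.691 9.000
      vertex 4.665 11.850 9.000
    endloop
  endfacet
  facet normal 0.0000 0.0000 1.0000
    outer loop
      vertex 12.000 6.000 9.000
      vertex 4.665 11.850 9.000
      vertex 0.594 8.603 9.000
    endloop
  endfacet
  facet normal 0.0000 0.0000 1.0000
    outer loop
      vertex 12.000 6.000 9.000
      vertex 0.594 8.603 9.000
      vertex 0.594 3.397 9.000
    endloop
  endfacet
  facet normal 0.0000 0.0000 1.0000
    outer loop
      vertex 12.000 6.000 9.000
      vertex 0.594 3.397 9.000
      vertex 4.665 0.150 9.000
    endloop
  endfacet
  facet normal 0.0000 0.0000 1.0000
    outer loop
      vertex 12.000 6.000 9.000
      vertex 4.665 0.150 9.000
      vertex 9.741 1.309 9.000
    endloop
  endfacet
  facet normal 0.9010 0.4339 0.0000
    outer loop
      vertex 12.000 6.000 0.000
      vertex 9.741 10.691 0.000
      vertex 9.741 10.691 9.000
    endloop
  endfacet
  facet normal 0.9010 0.4339 0.0000
    outer loop
      vertex 12.000 6.000 0.000
      vertex 9.741 10.691 9.000
      vertex 12.000 6.000 9.000
    endloop
  endfacet
  facet normal 0.2226 0.9749 0.0000
    outer loop
      vertex 9.741 10.691 0.000
      vertex 4.665 11.850 0.000
      vertex 4.665 11.850 9.000
    endloop
  endfacet
  facet normal 0.2226 0.9749 0.0000
    outer loop
      vertex 9.741 10.691 0.000
      vertex 4.665 11.850 9.000
      vertex 9.741 10.691 9.000
    endloop
  endfacet
  facet normal -0.6235 0.7818 0.0000
    outer loop
      vertex 4.665 11.850 0.000
      vertex 0.594 8.603 0.000
      vertex 0.594 8.603 9.000
    endloop
  endfacet
  facet normal -0.6235 0.7818 0.0000
    outer loop
      vertex 4.665 11.850 0.000
      vertex 0.594 8.603 9.000
      vertex 4.665 11.850 9.000
    endloop
  endfacet
  facet normal -1.0000 0.0000 0.0000
    outer loop
      vertex 0.594 8.603 0.000
      vertex 0.594 3.397 0.000
      vertex 0.594 3.397 9.000
    endloop
  endfacet
  facet normal -1.0000 0.0000 0.0000
    outer loop
      vertex 0.594 8.603 0.000
      vertex 0.594 3.397 9.000
      vertex 0.594 8.603 9.000
    endloop
  endfacet
  facet normal -0.6235 -0.7818 0.0000
    outer loop
      vertex 0.594 3.397 0.000
      vertex 4.665 0.150 0.000
      vertex 4.665 0.150 9.000
    endloop
  endfacet
  facet normal -0.6235 -0.7818 0.0000
    outer loop
      vertex 0.594 3.397 0.000
      vertex 4.665 0.150 9.000
      vertex 0.594 3.397 9.000
    endloop
  endfacet
  facet normal 0.2226 -0.9749 0.0000
    outer loop
      vertex 4.665 0.150 0.000
      vertex 9.741 1.309 0.000
      vertex 9.741 1.309 9.000
    endloop
  endfacet
  facet normal 0.2226 -0.9749 0.0000
    outer loop
      vertex 4.665 0.150 0.000
      vertex 9.741 1.309 9.000
      vertex 4.665 0.150 9.000
    endloop
  endfacet
  facet normal 0.9010 -0.4339 0.0000
    outer loop
      vertex 9.741 1.309 0.000
      vertex 12.000 6.000 0.000
      vertex 12.000 6.000 9.000
    endloop
  endfacet
  facet normal 0.9010 -0.4339 0.0000
    outer loop
      vertex 9.741 1.309 0.000
      vertex 12.000 6.000 9.000
      vertex 9.741 1.309 9.000
    endloop
  endfacet
endsolid part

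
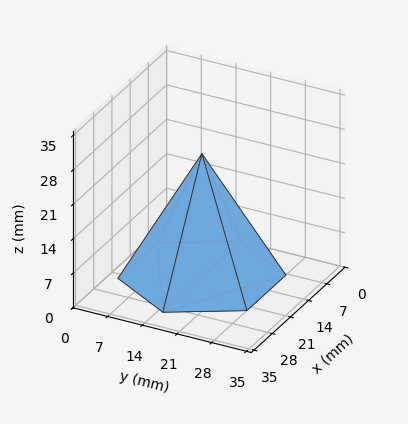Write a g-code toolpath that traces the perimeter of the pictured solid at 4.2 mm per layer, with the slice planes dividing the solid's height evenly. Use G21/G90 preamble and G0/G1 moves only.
Reading the render: the shape is a regular 6-sided pyramid, base circumscribed radius ≈ 15 mm, apex at z ≈ 25 mm (dimensions read to the nearest mm from the axis ticks). For the g-code, the solid's height is divided into equal slices at the stated Δz and each level perimeter traced with G1 moves after a G0 lift.

; perimeter-only toolpath
G21 ; units = mm
G90 ; absolute positioning
G28 ; home
; layer 1
G0 Z4.2
G0 X27.5 Y15.0
G1 X21.2 Y25.8
G1 X8.8 Y25.8
G1 X2.5 Y15.0
G1 X8.8 Y4.2
G1 X21.2 Y4.2
G1 X27.5 Y15.0
; layer 2
G0 Z8.3
G0 X25.0 Y15.0
G1 X20.0 Y23.7
G1 X10.0 Y23.7
G1 X5.0 Y15.0
G1 X10.0 Y6.3
G1 X20.0 Y6.3
G1 X25.0 Y15.0
; layer 3
G0 Z12.5
G0 X22.5 Y15.0
G1 X18.8 Y21.5
G1 X11.2 Y21.5
G1 X7.5 Y15.0
G1 X11.2 Y8.5
G1 X18.8 Y8.5
G1 X22.5 Y15.0
; layer 4
G0 Z16.7
G0 X20.0 Y15.0
G1 X17.5 Y19.3
G1 X12.5 Y19.3
G1 X10.0 Y15.0
G1 X12.5 Y10.7
G1 X17.5 Y10.7
G1 X20.0 Y15.0
; layer 5
G0 Z20.8
G0 X17.5 Y15.0
G1 X16.2 Y17.2
G1 X13.8 Y17.2
G1 X12.5 Y15.0
G1 X13.8 Y12.8
G1 X16.2 Y12.8
G1 X17.5 Y15.0
M2 ; end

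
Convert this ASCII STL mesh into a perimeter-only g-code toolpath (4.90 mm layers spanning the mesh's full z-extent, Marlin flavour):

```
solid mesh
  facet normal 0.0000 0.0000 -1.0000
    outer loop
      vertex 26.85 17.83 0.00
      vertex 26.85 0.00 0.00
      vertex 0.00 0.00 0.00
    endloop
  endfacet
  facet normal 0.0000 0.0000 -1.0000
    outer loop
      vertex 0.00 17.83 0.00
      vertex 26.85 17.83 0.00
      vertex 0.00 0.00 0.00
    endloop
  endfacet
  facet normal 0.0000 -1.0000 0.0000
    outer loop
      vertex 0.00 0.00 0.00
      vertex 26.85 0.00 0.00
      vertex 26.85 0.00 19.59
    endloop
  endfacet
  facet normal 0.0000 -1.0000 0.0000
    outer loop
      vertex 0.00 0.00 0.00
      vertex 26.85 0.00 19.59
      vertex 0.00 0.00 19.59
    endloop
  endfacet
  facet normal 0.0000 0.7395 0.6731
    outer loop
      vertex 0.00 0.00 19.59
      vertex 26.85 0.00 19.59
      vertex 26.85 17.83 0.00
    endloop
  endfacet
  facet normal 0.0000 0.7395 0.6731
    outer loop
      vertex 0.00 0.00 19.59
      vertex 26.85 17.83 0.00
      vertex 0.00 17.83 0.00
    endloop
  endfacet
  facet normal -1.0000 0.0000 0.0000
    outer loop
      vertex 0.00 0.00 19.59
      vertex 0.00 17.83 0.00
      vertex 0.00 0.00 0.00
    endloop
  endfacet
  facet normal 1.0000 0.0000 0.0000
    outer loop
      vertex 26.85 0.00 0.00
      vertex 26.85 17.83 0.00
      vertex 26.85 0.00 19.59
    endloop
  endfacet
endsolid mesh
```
; perimeter-only toolpath
G21 ; units = mm
G90 ; absolute positioning
G28 ; home
; layer 1
G0 Z4.90
G0 X0.00 Y0.00
G1 X26.85 Y0.00
G1 X26.85 Y13.37
G1 X0.00 Y13.37
G1 X0.00 Y0.00
; layer 2
G0 Z9.79
G0 X0.00 Y0.00
G1 X26.85 Y0.00
G1 X26.85 Y8.91
G1 X0.00 Y8.91
G1 X0.00 Y0.00
; layer 3
G0 Z14.69
G0 X0.00 Y0.00
G1 X26.85 Y0.00
G1 X26.85 Y4.46
G1 X0.00 Y4.46
G1 X0.00 Y0.00
M2 ; end

The solid is a wedge (ramp): 26.9 × 17.8 mm base, rising to 19.6 mm along the y=0 edge and sloping linearly to z=0 at y=17.8. Slicing at Δz = 4.90 mm — 4 equal slices spanning the solid's height, so layer i sits at z = i·h/4 — gives 3 non-empty perimeters. Each is a 4-segment closed polygon; G0 lifts to the layer z and rapids to the start vertex, then G1 traces the edges. The cross-section shrinks linearly with z (the slice at the apex is degenerate and omitted).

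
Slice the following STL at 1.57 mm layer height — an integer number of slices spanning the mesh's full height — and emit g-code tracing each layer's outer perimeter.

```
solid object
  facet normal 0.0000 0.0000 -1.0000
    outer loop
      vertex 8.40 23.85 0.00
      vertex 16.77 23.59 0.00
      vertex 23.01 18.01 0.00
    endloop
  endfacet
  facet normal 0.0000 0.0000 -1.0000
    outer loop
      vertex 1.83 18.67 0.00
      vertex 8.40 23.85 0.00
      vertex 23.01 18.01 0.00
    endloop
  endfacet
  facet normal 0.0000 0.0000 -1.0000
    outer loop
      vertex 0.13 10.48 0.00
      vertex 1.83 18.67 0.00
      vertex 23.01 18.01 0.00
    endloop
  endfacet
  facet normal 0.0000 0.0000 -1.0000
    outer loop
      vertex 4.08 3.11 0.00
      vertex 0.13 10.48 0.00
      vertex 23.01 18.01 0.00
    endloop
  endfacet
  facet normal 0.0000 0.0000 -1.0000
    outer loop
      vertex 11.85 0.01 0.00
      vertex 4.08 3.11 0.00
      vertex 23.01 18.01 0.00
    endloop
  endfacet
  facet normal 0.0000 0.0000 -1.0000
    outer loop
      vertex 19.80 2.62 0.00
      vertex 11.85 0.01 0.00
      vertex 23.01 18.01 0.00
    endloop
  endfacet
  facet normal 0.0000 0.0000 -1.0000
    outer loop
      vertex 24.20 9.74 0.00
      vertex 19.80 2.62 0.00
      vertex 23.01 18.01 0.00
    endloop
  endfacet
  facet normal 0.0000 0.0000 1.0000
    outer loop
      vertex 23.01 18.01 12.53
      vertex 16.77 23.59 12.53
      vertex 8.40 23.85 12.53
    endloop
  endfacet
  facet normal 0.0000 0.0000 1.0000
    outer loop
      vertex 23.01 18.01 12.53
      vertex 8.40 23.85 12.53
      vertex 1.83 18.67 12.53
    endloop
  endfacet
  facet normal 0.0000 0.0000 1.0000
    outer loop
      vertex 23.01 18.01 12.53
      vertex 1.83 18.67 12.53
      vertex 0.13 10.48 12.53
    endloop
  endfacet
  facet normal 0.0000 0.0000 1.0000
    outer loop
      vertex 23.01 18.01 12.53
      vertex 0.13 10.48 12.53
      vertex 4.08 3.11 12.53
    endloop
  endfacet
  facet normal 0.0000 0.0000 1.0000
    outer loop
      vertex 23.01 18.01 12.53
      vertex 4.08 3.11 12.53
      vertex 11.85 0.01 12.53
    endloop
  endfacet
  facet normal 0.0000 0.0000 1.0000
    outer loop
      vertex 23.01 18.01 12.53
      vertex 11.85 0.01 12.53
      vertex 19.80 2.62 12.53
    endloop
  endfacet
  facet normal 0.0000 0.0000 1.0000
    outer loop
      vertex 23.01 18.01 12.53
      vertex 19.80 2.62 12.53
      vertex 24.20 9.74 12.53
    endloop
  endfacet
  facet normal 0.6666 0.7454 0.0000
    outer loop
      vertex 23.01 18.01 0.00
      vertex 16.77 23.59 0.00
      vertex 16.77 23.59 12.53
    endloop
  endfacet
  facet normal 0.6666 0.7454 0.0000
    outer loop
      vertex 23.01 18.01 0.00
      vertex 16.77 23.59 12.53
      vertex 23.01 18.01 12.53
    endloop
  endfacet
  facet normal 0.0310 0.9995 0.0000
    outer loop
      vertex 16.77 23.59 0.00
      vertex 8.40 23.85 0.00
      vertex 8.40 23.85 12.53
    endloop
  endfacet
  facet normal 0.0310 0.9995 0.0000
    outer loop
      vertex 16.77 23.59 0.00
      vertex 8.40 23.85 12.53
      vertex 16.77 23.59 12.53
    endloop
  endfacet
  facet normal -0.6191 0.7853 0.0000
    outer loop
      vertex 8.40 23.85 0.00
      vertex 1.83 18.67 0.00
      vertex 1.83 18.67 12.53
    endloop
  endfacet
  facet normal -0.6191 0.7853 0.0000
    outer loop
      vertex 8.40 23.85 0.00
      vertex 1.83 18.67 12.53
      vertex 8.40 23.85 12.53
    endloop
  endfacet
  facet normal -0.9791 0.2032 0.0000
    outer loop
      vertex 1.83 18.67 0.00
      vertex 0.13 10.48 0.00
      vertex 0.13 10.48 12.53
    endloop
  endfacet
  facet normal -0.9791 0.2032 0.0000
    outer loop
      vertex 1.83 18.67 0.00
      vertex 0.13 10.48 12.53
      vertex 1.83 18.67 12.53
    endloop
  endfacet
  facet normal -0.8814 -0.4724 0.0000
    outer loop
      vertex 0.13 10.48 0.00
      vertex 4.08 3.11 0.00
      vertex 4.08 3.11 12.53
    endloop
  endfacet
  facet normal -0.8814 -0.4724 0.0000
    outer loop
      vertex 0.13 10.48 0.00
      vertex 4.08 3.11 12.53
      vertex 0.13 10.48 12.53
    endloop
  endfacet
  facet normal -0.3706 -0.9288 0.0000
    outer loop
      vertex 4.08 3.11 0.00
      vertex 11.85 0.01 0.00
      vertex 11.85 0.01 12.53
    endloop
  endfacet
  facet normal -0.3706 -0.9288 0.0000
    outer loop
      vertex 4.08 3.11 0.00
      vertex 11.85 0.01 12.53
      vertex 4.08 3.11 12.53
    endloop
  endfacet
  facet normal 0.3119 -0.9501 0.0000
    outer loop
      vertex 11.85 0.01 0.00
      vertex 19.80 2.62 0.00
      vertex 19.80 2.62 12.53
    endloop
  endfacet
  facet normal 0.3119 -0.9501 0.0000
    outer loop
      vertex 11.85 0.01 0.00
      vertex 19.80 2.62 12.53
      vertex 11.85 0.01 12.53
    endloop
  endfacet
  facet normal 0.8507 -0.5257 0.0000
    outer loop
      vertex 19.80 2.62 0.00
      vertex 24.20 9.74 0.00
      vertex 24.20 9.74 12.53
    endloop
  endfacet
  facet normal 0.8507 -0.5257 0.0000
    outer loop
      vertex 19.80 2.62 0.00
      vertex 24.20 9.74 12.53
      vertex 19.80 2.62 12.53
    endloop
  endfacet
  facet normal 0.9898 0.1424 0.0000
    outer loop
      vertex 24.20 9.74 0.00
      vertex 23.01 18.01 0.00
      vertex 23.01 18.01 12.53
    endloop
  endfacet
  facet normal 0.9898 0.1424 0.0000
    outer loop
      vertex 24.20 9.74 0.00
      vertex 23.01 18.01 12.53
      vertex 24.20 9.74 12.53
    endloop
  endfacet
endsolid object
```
; perimeter-only toolpath
G21 ; units = mm
G90 ; absolute positioning
G28 ; home
; layer 1
G0 Z1.57
G0 X23.01 Y18.01
G1 X16.77 Y23.59
G1 X8.40 Y23.85
G1 X1.83 Y18.67
G1 X0.13 Y10.48
G1 X4.08 Y3.11
G1 X11.85 Y0.01
G1 X19.80 Y2.62
G1 X24.20 Y9.74
G1 X23.01 Y18.01
; layer 2
G0 Z3.13
G0 X23.01 Y18.01
G1 X16.77 Y23.59
G1 X8.40 Y23.85
G1 X1.83 Y18.67
G1 X0.13 Y10.48
G1 X4.08 Y3.11
G1 X11.85 Y0.01
G1 X19.80 Y2.62
G1 X24.20 Y9.74
G1 X23.01 Y18.01
; layer 3
G0 Z4.70
G0 X23.01 Y18.01
G1 X16.77 Y23.59
G1 X8.40 Y23.85
G1 X1.83 Y18.67
G1 X0.13 Y10.48
G1 X4.08 Y3.11
G1 X11.85 Y0.01
G1 X19.80 Y2.62
G1 X24.20 Y9.74
G1 X23.01 Y18.01
; layer 4
G0 Z6.26
G0 X23.01 Y18.01
G1 X16.77 Y23.59
G1 X8.40 Y23.85
G1 X1.83 Y18.67
G1 X0.13 Y10.48
G1 X4.08 Y3.11
G1 X11.85 Y0.01
G1 X19.80 Y2.62
G1 X24.20 Y9.74
G1 X23.01 Y18.01
; layer 5
G0 Z7.83
G0 X23.01 Y18.01
G1 X16.77 Y23.59
G1 X8.40 Y23.85
G1 X1.83 Y18.67
G1 X0.13 Y10.48
G1 X4.08 Y3.11
G1 X11.85 Y0.01
G1 X19.80 Y2.62
G1 X24.20 Y9.74
G1 X23.01 Y18.01
; layer 6
G0 Z9.40
G0 X23.01 Y18.01
G1 X16.77 Y23.59
G1 X8.40 Y23.85
G1 X1.83 Y18.67
G1 X0.13 Y10.48
G1 X4.08 Y3.11
G1 X11.85 Y0.01
G1 X19.80 Y2.62
G1 X24.20 Y9.74
G1 X23.01 Y18.01
; layer 7
G0 Z10.96
G0 X23.01 Y18.01
G1 X16.77 Y23.59
G1 X8.40 Y23.85
G1 X1.83 Y18.67
G1 X0.13 Y10.48
G1 X4.08 Y3.11
G1 X11.85 Y0.01
G1 X19.80 Y2.62
G1 X24.20 Y9.74
G1 X23.01 Y18.01
; layer 8
G0 Z12.53
G0 X23.01 Y18.01
G1 X16.77 Y23.59
G1 X8.40 Y23.85
G1 X1.83 Y18.67
G1 X0.13 Y10.48
G1 X4.08 Y3.11
G1 X11.85 Y0.01
G1 X19.80 Y2.62
G1 X24.20 Y9.74
G1 X23.01 Y18.01
M2 ; end

The solid is a regular 9-sided prism (a cylinder approximated with 9 flat sides), circumscribed radius ≈ 12.2 mm, height ≈ 12.5 mm. Slicing at Δz = 1.57 mm — 8 equal slices spanning the solid's height, so layer i sits at z = i·h/8 — gives 8 non-empty perimeters. Each is a 9-segment closed polygon; G0 lifts to the layer z and rapids to the start vertex, then G1 traces the edges.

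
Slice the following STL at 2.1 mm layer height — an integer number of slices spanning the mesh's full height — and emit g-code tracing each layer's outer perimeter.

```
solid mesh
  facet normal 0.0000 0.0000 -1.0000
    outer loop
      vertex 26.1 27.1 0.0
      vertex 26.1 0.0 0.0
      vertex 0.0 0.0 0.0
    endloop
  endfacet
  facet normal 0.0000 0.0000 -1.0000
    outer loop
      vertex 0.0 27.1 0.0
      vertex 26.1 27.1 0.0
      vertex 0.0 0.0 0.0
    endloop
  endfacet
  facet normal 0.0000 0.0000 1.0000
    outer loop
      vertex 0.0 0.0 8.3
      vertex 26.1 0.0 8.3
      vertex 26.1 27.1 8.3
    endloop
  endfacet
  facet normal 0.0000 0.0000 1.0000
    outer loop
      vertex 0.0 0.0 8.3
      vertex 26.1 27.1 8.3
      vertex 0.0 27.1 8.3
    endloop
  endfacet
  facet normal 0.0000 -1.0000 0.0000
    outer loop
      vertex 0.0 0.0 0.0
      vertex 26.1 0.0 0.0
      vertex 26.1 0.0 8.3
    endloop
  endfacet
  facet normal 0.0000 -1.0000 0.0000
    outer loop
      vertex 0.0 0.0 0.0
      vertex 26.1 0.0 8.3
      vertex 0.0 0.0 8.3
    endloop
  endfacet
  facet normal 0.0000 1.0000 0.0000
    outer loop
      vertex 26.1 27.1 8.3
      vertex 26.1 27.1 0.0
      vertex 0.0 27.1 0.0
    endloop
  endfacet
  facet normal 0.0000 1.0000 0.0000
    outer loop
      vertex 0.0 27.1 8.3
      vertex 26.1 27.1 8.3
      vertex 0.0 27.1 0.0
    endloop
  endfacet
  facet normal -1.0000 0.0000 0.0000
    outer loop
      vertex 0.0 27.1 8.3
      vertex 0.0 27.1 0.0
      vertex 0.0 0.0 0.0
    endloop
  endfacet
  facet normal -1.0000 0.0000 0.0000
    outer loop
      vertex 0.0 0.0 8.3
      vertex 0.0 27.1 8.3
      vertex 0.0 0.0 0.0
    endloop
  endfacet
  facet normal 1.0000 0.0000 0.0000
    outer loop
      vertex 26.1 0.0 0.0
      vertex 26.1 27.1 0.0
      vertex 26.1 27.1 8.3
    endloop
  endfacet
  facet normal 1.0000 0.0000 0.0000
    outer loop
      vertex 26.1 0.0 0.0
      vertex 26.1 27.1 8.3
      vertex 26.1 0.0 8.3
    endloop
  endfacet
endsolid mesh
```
; perimeter-only toolpath
G21 ; units = mm
G90 ; absolute positioning
G28 ; home
; layer 1
G0 Z2.1
G0 X0.0 Y0.0
G1 X26.1 Y0.0
G1 X26.1 Y27.1
G1 X0.0 Y27.1
G1 X0.0 Y0.0
; layer 2
G0 Z4.2
G0 X0.0 Y0.0
G1 X26.1 Y0.0
G1 X26.1 Y27.1
G1 X0.0 Y27.1
G1 X0.0 Y0.0
; layer 3
G0 Z6.2
G0 X0.0 Y0.0
G1 X26.1 Y0.0
G1 X26.1 Y27.1
G1 X0.0 Y27.1
G1 X0.0 Y0.0
; layer 4
G0 Z8.3
G0 X0.0 Y0.0
G1 X26.1 Y0.0
G1 X26.1 Y27.1
G1 X0.0 Y27.1
G1 X0.0 Y0.0
M2 ; end

The solid is a rectangular box, roughly 26.1 × 27.1 mm footprint and 8.3 mm tall. Slicing at Δz = 2.1 mm — 4 equal slices spanning the solid's height, so layer i sits at z = i·h/4 — gives 4 non-empty perimeters. Each is a 4-segment closed polygon; G0 lifts to the layer z and rapids to the start vertex, then G1 traces the edges.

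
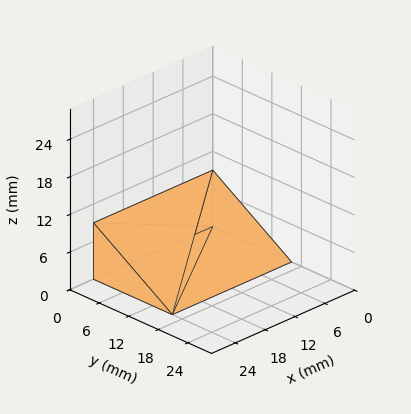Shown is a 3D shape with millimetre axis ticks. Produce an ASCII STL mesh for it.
Reading the render: the shape is a wedge (ramp): 24 × 16 mm base, rising to 9 mm along the y=0 edge and sloping linearly to z=0 at y=16 (dimensions read to the nearest mm from the axis ticks). For the STL, each face is triangulated and given an outward normal.

solid part
  facet normal 0.0000 0.0000 -1.0000
    outer loop
      vertex 24.000 16.000 0.000
      vertex 24.000 0.000 0.000
      vertex 0.000 0.000 0.000
    endloop
  endfacet
  facet normal 0.0000 0.0000 -1.0000
    outer loop
      vertex 0.000 16.000 0.000
      vertex 24.000 16.000 0.000
      vertex 0.000 0.000 0.000
    endloop
  endfacet
  facet normal 0.0000 -1.0000 0.0000
    outer loop
      vertex 0.000 0.000 0.000
      vertex 24.000 0.000 0.000
      vertex 24.000 0.000 9.000
    endloop
  endfacet
  facet normal 0.0000 -1.0000 0.0000
    outer loop
      vertex 0.000 0.000 0.000
      vertex 24.000 0.000 9.000
      vertex 0.000 0.000 9.000
    endloop
  endfacet
  facet normal 0.0000 0.4903 0.8716
    outer loop
      vertex 0.000 0.000 9.000
      vertex 24.000 0.000 9.000
      vertex 24.000 16.000 0.000
    endloop
  endfacet
  facet normal 0.0000 0.4903 0.8716
    outer loop
      vertex 0.000 0.000 9.000
      vertex 24.000 16.000 0.000
      vertex 0.000 16.000 0.000
    endloop
  endfacet
  facet normal -1.0000 0.0000 0.0000
    outer loop
      vertex 0.000 0.000 9.000
      vertex 0.000 16.000 0.000
      vertex 0.000 0.000 0.000
    endloop
  endfacet
  facet normal 1.0000 0.0000 0.0000
    outer loop
      vertex 24.000 0.000 0.000
      vertex 24.000 16.000 0.000
      vertex 24.000 0.000 9.000
    endloop
  endfacet
endsolid part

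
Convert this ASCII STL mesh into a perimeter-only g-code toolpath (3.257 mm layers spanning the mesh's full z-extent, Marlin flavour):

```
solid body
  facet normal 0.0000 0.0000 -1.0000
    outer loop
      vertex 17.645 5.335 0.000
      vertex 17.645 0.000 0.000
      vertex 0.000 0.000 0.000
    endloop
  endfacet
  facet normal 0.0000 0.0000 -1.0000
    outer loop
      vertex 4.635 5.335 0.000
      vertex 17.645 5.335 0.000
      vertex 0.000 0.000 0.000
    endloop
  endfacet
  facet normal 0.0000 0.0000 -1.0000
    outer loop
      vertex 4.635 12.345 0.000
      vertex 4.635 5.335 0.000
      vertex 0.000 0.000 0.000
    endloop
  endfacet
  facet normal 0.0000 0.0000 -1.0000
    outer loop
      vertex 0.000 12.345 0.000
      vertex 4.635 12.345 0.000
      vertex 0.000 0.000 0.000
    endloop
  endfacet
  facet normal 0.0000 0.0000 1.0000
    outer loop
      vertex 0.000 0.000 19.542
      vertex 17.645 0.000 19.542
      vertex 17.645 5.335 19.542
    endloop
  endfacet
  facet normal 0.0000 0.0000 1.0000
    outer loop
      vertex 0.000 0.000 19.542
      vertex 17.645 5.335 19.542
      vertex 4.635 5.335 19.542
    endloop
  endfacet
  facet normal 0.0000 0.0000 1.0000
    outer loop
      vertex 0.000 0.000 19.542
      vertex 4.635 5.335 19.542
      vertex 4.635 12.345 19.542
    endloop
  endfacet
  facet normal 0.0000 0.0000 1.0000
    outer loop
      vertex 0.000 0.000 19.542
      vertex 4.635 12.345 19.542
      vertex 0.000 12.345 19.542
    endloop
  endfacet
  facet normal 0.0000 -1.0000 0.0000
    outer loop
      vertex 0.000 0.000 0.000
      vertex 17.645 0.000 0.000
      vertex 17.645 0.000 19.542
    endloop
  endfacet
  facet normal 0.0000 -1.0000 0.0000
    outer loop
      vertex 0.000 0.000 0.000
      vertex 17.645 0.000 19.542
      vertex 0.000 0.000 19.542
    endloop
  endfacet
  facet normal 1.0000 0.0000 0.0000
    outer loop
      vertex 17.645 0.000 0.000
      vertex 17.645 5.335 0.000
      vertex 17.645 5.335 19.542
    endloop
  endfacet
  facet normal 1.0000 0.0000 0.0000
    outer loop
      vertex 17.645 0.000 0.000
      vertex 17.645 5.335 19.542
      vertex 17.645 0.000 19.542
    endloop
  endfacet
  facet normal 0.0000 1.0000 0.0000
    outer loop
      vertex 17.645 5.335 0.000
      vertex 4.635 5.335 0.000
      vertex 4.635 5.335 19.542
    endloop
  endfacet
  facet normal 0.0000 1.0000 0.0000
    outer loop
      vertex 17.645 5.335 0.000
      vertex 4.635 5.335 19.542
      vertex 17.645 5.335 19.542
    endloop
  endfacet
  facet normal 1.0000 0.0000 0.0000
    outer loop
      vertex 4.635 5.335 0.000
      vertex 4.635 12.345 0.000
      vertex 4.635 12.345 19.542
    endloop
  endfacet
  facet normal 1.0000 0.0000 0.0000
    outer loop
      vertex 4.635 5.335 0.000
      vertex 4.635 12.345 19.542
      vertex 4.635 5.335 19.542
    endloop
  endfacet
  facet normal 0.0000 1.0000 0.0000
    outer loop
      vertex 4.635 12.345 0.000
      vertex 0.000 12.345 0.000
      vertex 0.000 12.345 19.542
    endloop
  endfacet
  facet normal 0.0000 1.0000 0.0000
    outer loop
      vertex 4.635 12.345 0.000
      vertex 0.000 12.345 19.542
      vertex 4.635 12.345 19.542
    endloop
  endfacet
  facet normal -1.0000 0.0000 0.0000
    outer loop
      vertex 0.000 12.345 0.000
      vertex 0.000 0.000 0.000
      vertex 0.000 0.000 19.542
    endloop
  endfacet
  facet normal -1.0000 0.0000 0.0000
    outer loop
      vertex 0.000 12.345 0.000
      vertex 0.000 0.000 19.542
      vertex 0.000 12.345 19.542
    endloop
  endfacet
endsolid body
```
; perimeter-only toolpath
G21 ; units = mm
G90 ; absolute positioning
G28 ; home
; layer 1
G0 Z3.257
G0 X0.000 Y0.000
G1 X17.645 Y0.000
G1 X17.645 Y5.335
G1 X4.635 Y5.335
G1 X4.635 Y12.345
G1 X0.000 Y12.345
G1 X0.000 Y0.000
; layer 2
G0 Z6.514
G0 X0.000 Y0.000
G1 X17.645 Y0.000
G1 X17.645 Y5.335
G1 X4.635 Y5.335
G1 X4.635 Y12.345
G1 X0.000 Y12.345
G1 X0.000 Y0.000
; layer 3
G0 Z9.771
G0 X0.000 Y0.000
G1 X17.645 Y0.000
G1 X17.645 Y5.335
G1 X4.635 Y5.335
G1 X4.635 Y12.345
G1 X0.000 Y12.345
G1 X0.000 Y0.000
; layer 4
G0 Z13.028
G0 X0.000 Y0.000
G1 X17.645 Y0.000
G1 X17.645 Y5.335
G1 X4.635 Y5.335
G1 X4.635 Y12.345
G1 X0.000 Y12.345
G1 X0.000 Y0.000
; layer 5
G0 Z16.285
G0 X0.000 Y0.000
G1 X17.645 Y0.000
G1 X17.645 Y5.335
G1 X4.635 Y5.335
G1 X4.635 Y12.345
G1 X0.000 Y12.345
G1 X0.000 Y0.000
; layer 6
G0 Z19.542
G0 X0.000 Y0.000
G1 X17.645 Y0.000
G1 X17.645 Y5.335
G1 X4.635 Y5.335
G1 X4.635 Y12.345
G1 X0.000 Y12.345
G1 X0.000 Y0.000
M2 ; end

The solid is an L-shaped prism: outer 17.6 × 12.3 mm, arm thicknesses ≈ 5.33 mm (horizontal) and 4.63 mm (vertical), extruded 19.5 mm in z. Slicing at Δz = 3.257 mm — 6 equal slices spanning the solid's height, so layer i sits at z = i·h/6 — gives 6 non-empty perimeters. Each is a 6-segment closed polygon; G0 lifts to the layer z and rapids to the start vertex, then G1 traces the edges.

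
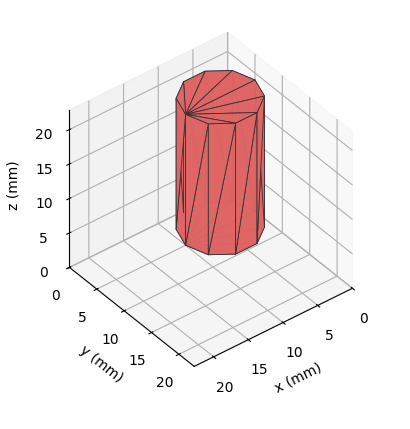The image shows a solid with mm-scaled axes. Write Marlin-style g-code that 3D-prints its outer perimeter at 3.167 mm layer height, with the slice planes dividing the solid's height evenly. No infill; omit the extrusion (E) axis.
Reading the render: the shape is a regular 10-sided prism (a cylinder approximated with 10 flat sides), circumscribed radius ≈ 5 mm, height ≈ 19 mm (dimensions read to the nearest mm from the axis ticks). For the g-code, the solid's height is divided into equal slices at the stated Δz and each level perimeter traced with G1 moves after a G0 lift.

; perimeter-only toolpath
G21 ; units = mm
G90 ; absolute positioning
G28 ; home
; layer 1
G0 Z3.167
G0 X10.000 Y5.000
G1 X9.045 Y7.939
G1 X6.545 Y9.755
G1 X3.455 Y9.755
G1 X0.955 Y7.939
G1 X0.000 Y5.000
G1 X0.955 Y2.061
G1 X3.455 Y0.245
G1 X6.545 Y0.245
G1 X9.045 Y2.061
G1 X10.000 Y5.000
; layer 2
G0 Z6.333
G0 X10.000 Y5.000
G1 X9.045 Y7.939
G1 X6.545 Y9.755
G1 X3.455 Y9.755
G1 X0.955 Y7.939
G1 X0.000 Y5.000
G1 X0.955 Y2.061
G1 X3.455 Y0.245
G1 X6.545 Y0.245
G1 X9.045 Y2.061
G1 X10.000 Y5.000
; layer 3
G0 Z9.500
G0 X10.000 Y5.000
G1 X9.045 Y7.939
G1 X6.545 Y9.755
G1 X3.455 Y9.755
G1 X0.955 Y7.939
G1 X0.000 Y5.000
G1 X0.955 Y2.061
G1 X3.455 Y0.245
G1 X6.545 Y0.245
G1 X9.045 Y2.061
G1 X10.000 Y5.000
; layer 4
G0 Z12.667
G0 X10.000 Y5.000
G1 X9.045 Y7.939
G1 X6.545 Y9.755
G1 X3.455 Y9.755
G1 X0.955 Y7.939
G1 X0.000 Y5.000
G1 X0.955 Y2.061
G1 X3.455 Y0.245
G1 X6.545 Y0.245
G1 X9.045 Y2.061
G1 X10.000 Y5.000
; layer 5
G0 Z15.833
G0 X10.000 Y5.000
G1 X9.045 Y7.939
G1 X6.545 Y9.755
G1 X3.455 Y9.755
G1 X0.955 Y7.939
G1 X0.000 Y5.000
G1 X0.955 Y2.061
G1 X3.455 Y0.245
G1 X6.545 Y0.245
G1 X9.045 Y2.061
G1 X10.000 Y5.000
; layer 6
G0 Z19.000
G0 X10.000 Y5.000
G1 X9.045 Y7.939
G1 X6.545 Y9.755
G1 X3.455 Y9.755
G1 X0.955 Y7.939
G1 X0.000 Y5.000
G1 X0.955 Y2.061
G1 X3.455 Y0.245
G1 X6.545 Y0.245
G1 X9.045 Y2.061
G1 X10.000 Y5.000
M2 ; end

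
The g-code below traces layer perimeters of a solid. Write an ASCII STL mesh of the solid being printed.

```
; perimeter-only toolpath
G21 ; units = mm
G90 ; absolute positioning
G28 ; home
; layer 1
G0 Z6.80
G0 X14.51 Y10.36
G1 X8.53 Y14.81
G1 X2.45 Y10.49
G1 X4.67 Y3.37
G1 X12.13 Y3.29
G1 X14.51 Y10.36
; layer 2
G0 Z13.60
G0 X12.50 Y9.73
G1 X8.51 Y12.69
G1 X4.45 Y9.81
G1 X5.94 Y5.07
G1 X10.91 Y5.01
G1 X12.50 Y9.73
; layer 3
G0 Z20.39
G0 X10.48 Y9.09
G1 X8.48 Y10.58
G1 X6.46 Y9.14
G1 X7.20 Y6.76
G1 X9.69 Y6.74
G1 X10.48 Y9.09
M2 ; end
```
solid part
  facet normal 0.0000 0.0000 -1.0000
    outer loop
      vertex 0.44 11.16 0.00
      vertex 8.55 16.92 0.00
      vertex 16.53 10.99 0.00
    endloop
  endfacet
  facet normal 0.0000 0.0000 -1.0000
    outer loop
      vertex 3.41 1.67 0.00
      vertex 0.44 11.16 0.00
      vertex 16.53 10.99 0.00
    endloop
  endfacet
  facet normal 0.0000 0.0000 -1.0000
    outer loop
      vertex 13.36 1.56 0.00
      vertex 3.41 1.67 0.00
      vertex 16.53 10.99 0.00
    endloop
  endfacet
  facet normal 0.5784 0.7784 0.2441
    outer loop
      vertex 16.53 10.99 0.00
      vertex 8.55 16.92 0.00
      vertex 8.46 8.46 27.19
    endloop
  endfacet
  facet normal -0.5615 0.7906 0.2441
    outer loop
      vertex 8.55 16.92 0.00
      vertex 0.44 11.16 0.00
      vertex 8.46 8.46 27.19
    endloop
  endfacet
  facet normal -0.9255 -0.2896 0.2442
    outer loop
      vertex 0.44 11.16 0.00
      vertex 3.41 1.67 0.00
      vertex 8.46 8.46 27.19
    endloop
  endfacet
  facet normal -0.0107 -0.9697 0.2441
    outer loop
      vertex 3.41 1.67 0.00
      vertex 13.36 1.56 0.00
      vertex 8.46 8.46 27.19
    endloop
  endfacet
  facet normal 0.9192 -0.3090 0.2441
    outer loop
      vertex 13.36 1.56 0.00
      vertex 16.53 10.99 0.00
      vertex 8.46 8.46 27.19
    endloop
  endfacet
endsolid part

The G0 Z moves step by Δz≈6.80 mm. The G1 loops shrink linearly with z, so the solid tapers from its base footprint up to z≈27.2. Closing with a flat bottom cap and the tapered top and triangulating gives 8 facets — a regular 5-sided pyramid, base circumscribed radius ≈ 8.46 mm, apex at z ≈ 27.2 mm.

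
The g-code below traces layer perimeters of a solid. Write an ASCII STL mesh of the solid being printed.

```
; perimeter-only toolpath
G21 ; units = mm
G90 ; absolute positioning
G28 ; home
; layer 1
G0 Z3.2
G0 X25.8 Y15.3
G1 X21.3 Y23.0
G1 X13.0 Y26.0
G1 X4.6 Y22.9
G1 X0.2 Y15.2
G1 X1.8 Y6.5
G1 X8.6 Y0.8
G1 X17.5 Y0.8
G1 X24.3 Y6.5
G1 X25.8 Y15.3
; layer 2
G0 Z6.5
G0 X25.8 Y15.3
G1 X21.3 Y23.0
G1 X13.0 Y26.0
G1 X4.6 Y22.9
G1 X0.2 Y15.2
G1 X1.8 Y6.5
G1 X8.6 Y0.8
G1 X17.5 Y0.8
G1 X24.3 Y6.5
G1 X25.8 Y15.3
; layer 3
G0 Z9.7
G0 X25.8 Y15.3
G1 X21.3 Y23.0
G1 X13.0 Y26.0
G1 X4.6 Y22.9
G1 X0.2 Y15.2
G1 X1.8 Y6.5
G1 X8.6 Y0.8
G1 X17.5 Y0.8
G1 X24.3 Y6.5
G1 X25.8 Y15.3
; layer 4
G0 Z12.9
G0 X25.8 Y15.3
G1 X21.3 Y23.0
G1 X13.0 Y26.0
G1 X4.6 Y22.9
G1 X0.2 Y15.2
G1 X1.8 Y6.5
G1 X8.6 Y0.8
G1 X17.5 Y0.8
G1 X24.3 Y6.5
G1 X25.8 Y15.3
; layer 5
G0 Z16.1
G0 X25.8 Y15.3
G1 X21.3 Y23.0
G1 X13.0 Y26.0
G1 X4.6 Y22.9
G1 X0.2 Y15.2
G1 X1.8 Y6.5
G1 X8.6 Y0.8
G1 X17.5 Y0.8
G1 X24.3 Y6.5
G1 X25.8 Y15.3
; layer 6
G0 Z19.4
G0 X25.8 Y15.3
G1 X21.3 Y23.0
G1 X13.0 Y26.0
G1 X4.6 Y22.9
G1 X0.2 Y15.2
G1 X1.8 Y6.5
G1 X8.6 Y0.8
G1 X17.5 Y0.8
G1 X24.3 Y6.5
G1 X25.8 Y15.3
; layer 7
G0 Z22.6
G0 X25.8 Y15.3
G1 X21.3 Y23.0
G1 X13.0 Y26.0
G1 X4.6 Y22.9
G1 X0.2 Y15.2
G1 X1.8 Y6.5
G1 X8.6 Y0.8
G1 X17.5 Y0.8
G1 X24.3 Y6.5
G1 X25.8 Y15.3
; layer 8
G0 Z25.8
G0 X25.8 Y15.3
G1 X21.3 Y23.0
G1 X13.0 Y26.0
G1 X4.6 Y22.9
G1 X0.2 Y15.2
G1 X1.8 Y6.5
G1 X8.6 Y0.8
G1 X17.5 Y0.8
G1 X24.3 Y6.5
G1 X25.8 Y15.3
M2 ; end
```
solid part
  facet normal 0.0000 0.0000 -1.0000
    outer loop
      vertex 13.0 26.0 0.0
      vertex 21.3 23.0 0.0
      vertex 25.8 15.3 0.0
    endloop
  endfacet
  facet normal 0.0000 0.0000 -1.0000
    outer loop
      vertex 4.6 22.9 0.0
      vertex 13.0 26.0 0.0
      vertex 25.8 15.3 0.0
    endloop
  endfacet
  facet normal 0.0000 0.0000 -1.0000
    outer loop
      vertex 0.2 15.2 0.0
      vertex 4.6 22.9 0.0
      vertex 25.8 15.3 0.0
    endloop
  endfacet
  facet normal 0.0000 0.0000 -1.0000
    outer loop
      vertex 1.8 6.5 0.0
      vertex 0.2 15.2 0.0
      vertex 25.8 15.3 0.0
    endloop
  endfacet
  facet normal 0.0000 0.0000 -1.0000
    outer loop
      vertex 8.6 0.8 0.0
      vertex 1.8 6.5 0.0
      vertex 25.8 15.3 0.0
    endloop
  endfacet
  facet normal 0.0000 0.0000 -1.0000
    outer loop
      vertex 17.5 0.8 0.0
      vertex 8.6 0.8 0.0
      vertex 25.8 15.3 0.0
    endloop
  endfacet
  facet normal 0.0000 0.0000 -1.0000
    outer loop
      vertex 24.3 6.5 0.0
      vertex 17.5 0.8 0.0
      vertex 25.8 15.3 0.0
    endloop
  endfacet
  facet normal 0.0000 0.0000 1.0000
    outer loop
      vertex 25.8 15.3 25.8
      vertex 21.3 23.0 25.8
      vertex 13.0 26.0 25.8
    endloop
  endfacet
  facet normal 0.0000 0.0000 1.0000
    outer loop
      vertex 25.8 15.3 25.8
      vertex 13.0 26.0 25.8
      vertex 4.6 22.9 25.8
    endloop
  endfacet
  facet normal 0.0000 0.0000 1.0000
    outer loop
      vertex 25.8 15.3 25.8
      vertex 4.6 22.9 25.8
      vertex 0.2 15.2 25.8
    endloop
  endfacet
  facet normal 0.0000 0.0000 1.0000
    outer loop
      vertex 25.8 15.3 25.8
      vertex 0.2 15.2 25.8
      vertex 1.8 6.5 25.8
    endloop
  endfacet
  facet normal 0.0000 0.0000 1.0000
    outer loop
      vertex 25.8 15.3 25.8
      vertex 1.8 6.5 25.8
      vertex 8.6 0.8 25.8
    endloop
  endfacet
  facet normal 0.0000 0.0000 1.0000
    outer loop
      vertex 25.8 15.3 25.8
      vertex 8.6 0.8 25.8
      vertex 17.5 0.8 25.8
    endloop
  endfacet
  facet normal 0.0000 0.0000 1.0000
    outer loop
      vertex 25.8 15.3 25.8
      vertex 17.5 0.8 25.8
      vertex 24.3 6.5 25.8
    endloop
  endfacet
  facet normal 0.8634 0.5046 0.0000
    outer loop
      vertex 25.8 15.3 0.0
      vertex 21.3 23.0 0.0
      vertex 21.3 23.0 25.8
    endloop
  endfacet
  facet normal 0.8634 0.5046 0.0000
    outer loop
      vertex 25.8 15.3 0.0
      vertex 21.3 23.0 25.8
      vertex 25.8 15.3 25.8
    endloop
  endfacet
  facet normal 0.3399 0.9405 0.0000
    outer loop
      vertex 21.3 23.0 0.0
      vertex 13.0 26.0 0.0
      vertex 13.0 26.0 25.8
    endloop
  endfacet
  facet normal 0.3399 0.9405 0.0000
    outer loop
      vertex 21.3 23.0 0.0
      vertex 13.0 26.0 25.8
      vertex 21.3 23.0 25.8
    endloop
  endfacet
  facet normal -0.3462 0.9382 0.0000
    outer loop
      vertex 13.0 26.0 0.0
      vertex 4.6 22.9 0.0
      vertex 4.6 22.9 25.8
    endloop
  endfacet
  facet normal -0.3462 0.9382 0.0000
    outer loop
      vertex 13.0 26.0 0.0
      vertex 4.6 22.9 25.8
      vertex 13.0 26.0 25.8
    endloop
  endfacet
  facet normal -0.8682 0.4961 0.0000
    outer loop
      vertex 4.6 22.9 0.0
      vertex 0.2 15.2 0.0
      vertex 0.2 15.2 25.8
    endloop
  endfacet
  facet normal -0.8682 0.4961 0.0000
    outer loop
      vertex 4.6 22.9 0.0
      vertex 0.2 15.2 25.8
      vertex 4.6 22.9 25.8
    endloop
  endfacet
  facet normal -0.9835 -0.1809 0.0000
    outer loop
      vertex 0.2 15.2 0.0
      vertex 1.8 6.5 0.0
      vertex 1.8 6.5 25.8
    endloop
  endfacet
  facet normal -0.9835 -0.1809 0.0000
    outer loop
      vertex 0.2 15.2 0.0
      vertex 1.8 6.5 25.8
      vertex 0.2 15.2 25.8
    endloop
  endfacet
  facet normal -0.6424 -0.7664 0.0000
    outer loop
      vertex 1.8 6.5 0.0
      vertex 8.6 0.8 0.0
      vertex 8.6 0.8 25.8
    endloop
  endfacet
  facet normal -0.6424 -0.7664 0.0000
    outer loop
      vertex 1.8 6.5 0.0
      vertex 8.6 0.8 25.8
      vertex 1.8 6.5 25.8
    endloop
  endfacet
  facet normal 0.0000 -1.0000 0.0000
    outer loop
      vertex 8.6 0.8 0.0
      vertex 17.5 0.8 0.0
      vertex 17.5 0.8 25.8
    endloop
  endfacet
  facet normal 0.0000 -1.0000 0.0000
    outer loop
      vertex 8.6 0.8 0.0
      vertex 17.5 0.8 25.8
      vertex 8.6 0.8 25.8
    endloop
  endfacet
  facet normal 0.6424 -0.7664 0.0000
    outer loop
      vertex 17.5 0.8 0.0
      vertex 24.3 6.5 0.0
      vertex 24.3 6.5 25.8
    endloop
  endfacet
  facet normal 0.6424 -0.7664 0.0000
    outer loop
      vertex 17.5 0.8 0.0
      vertex 24.3 6.5 25.8
      vertex 17.5 0.8 25.8
    endloop
  endfacet
  facet normal 0.9858 -0.1680 0.0000
    outer loop
      vertex 24.3 6.5 0.0
      vertex 25.8 15.3 0.0
      vertex 25.8 15.3 25.8
    endloop
  endfacet
  facet normal 0.9858 -0.1680 0.0000
    outer loop
      vertex 24.3 6.5 0.0
      vertex 25.8 15.3 25.8
      vertex 24.3 6.5 25.8
    endloop
  endfacet
endsolid part

The G0 Z moves step by Δz≈3.2 mm. Every layer's G1 loop is the same polygon, so the solid is a straight extrusion of it from z=0 to z≈25.8. Closing with flat bottom and top caps and triangulating gives 32 facets — a regular 9-sided prism (a cylinder approximated with 9 flat sides), circumscribed radius ≈ 13 mm, height ≈ 25.8 mm.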